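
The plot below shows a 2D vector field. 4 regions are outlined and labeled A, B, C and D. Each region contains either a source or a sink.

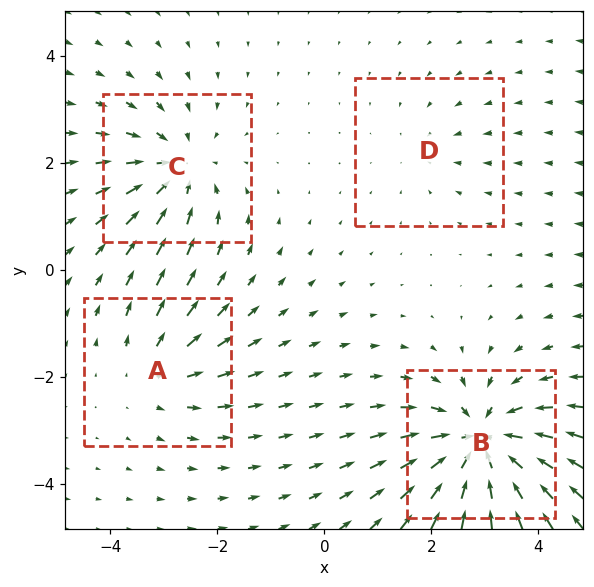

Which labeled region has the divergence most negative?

B

Divergence at each region's feature centre — A: about +3, B: about -7, C: about -5, D: about -2. Region B is most negative.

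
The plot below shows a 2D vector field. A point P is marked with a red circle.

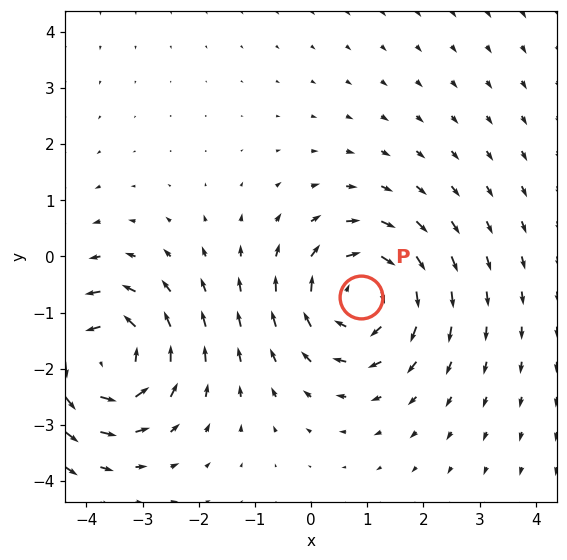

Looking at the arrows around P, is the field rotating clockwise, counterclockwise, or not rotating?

Near P at (0.9, -0.7) the arrows circulate clockwise. The curl (z-component) there is about -5; negative curl means clockwise rotation.

clockwise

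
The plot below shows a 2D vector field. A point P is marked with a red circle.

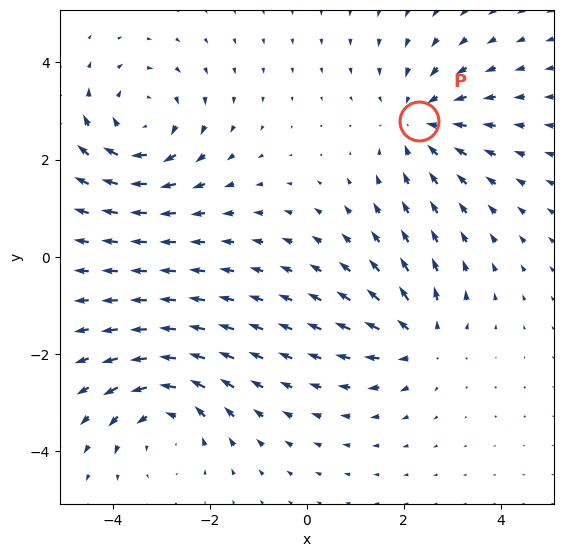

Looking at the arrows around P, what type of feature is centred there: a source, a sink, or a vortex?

At P (2.3, 2.8) the arrows converge inward. Divergence about -3, curl ≈0 — negative divergence with near-zero curl is a sink.

sink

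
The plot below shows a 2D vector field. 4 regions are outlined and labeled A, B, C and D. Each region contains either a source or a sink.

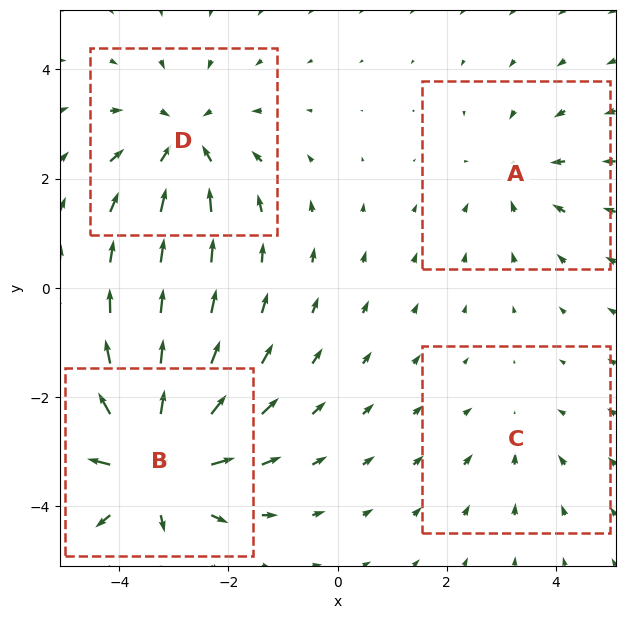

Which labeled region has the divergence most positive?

Divergence at each region's feature centre — A: about -3, B: about +6, C: about -2, D: about -4. Region B is most positive.

B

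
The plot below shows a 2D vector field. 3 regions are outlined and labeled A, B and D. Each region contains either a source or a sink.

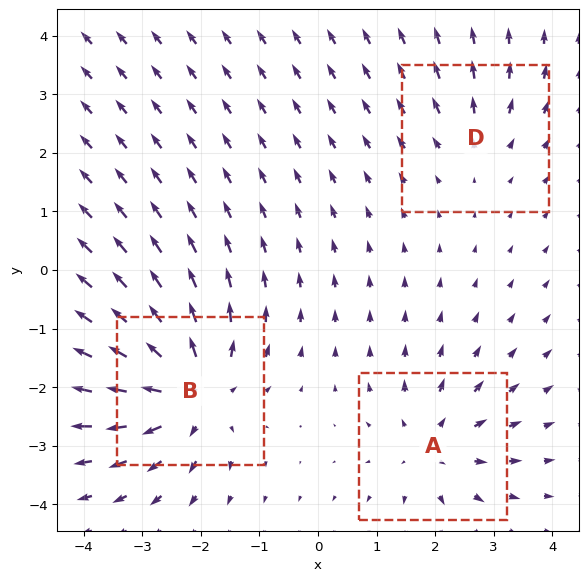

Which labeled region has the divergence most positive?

Divergence at each region's feature centre — A: about +3, B: about +5, D: about +2. Region B is most positive.

B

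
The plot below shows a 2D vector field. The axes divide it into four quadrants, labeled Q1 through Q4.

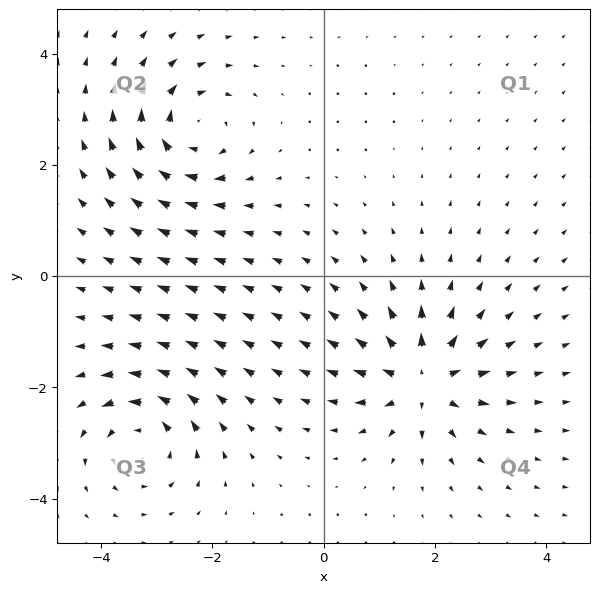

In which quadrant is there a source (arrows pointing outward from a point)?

Q4

The source sits at approximately (1.8, -1.9), which lies in quadrant Q4. The divergence there is about +6, positive as expected for a source.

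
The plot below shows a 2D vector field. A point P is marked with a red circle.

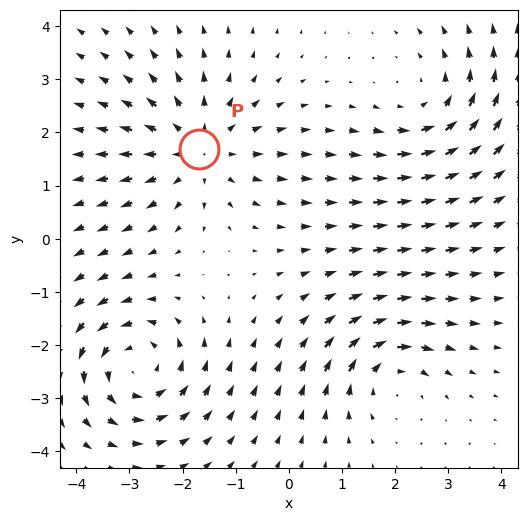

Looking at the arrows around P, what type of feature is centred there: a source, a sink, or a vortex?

At P (-1.7, 1.7) the arrows spread outward. Divergence about +4, curl ≈0 — positive divergence with near-zero curl is a source.

source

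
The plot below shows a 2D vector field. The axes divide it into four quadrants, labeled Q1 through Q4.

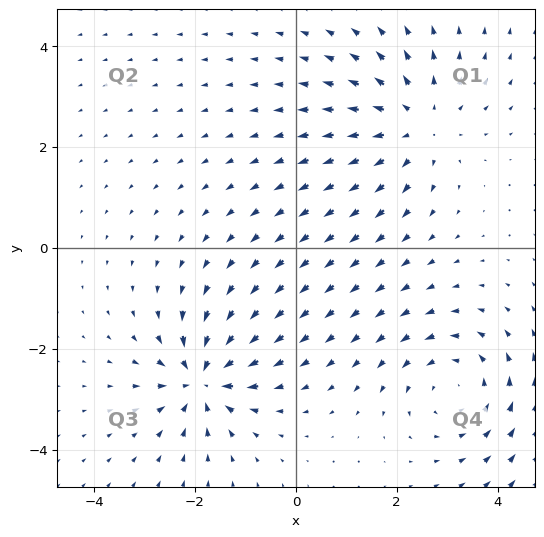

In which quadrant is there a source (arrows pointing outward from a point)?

Q1

The source sits at approximately (2.4, 2.5), which lies in quadrant Q1. The divergence there is about +4, positive as expected for a source.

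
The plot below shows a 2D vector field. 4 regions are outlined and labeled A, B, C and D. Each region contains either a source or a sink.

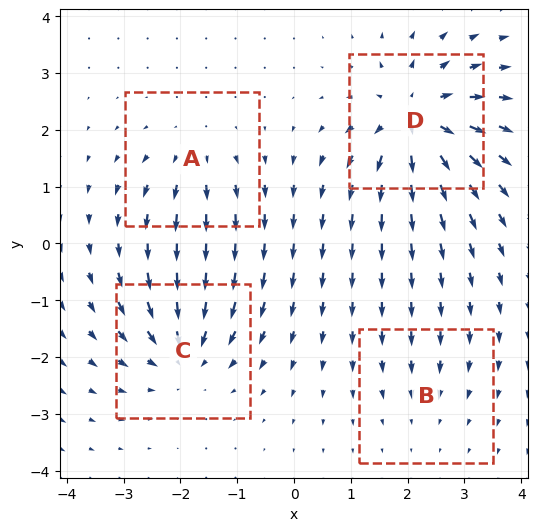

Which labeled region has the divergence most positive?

Divergence at each region's feature centre — A: about +4, B: about -2, C: about -6, D: about +8. Region D is most positive.

D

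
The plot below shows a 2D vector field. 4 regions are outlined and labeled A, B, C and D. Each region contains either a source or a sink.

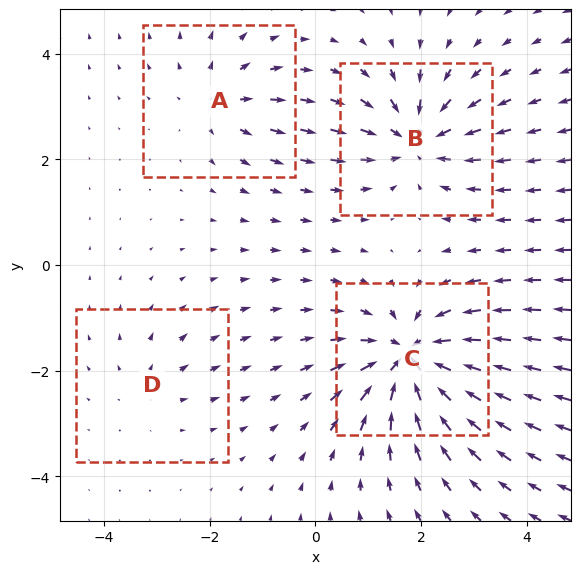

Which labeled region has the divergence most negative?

C

Divergence at each region's feature centre — A: about +3, B: about -5, C: about -7, D: about +2. Region C is most negative.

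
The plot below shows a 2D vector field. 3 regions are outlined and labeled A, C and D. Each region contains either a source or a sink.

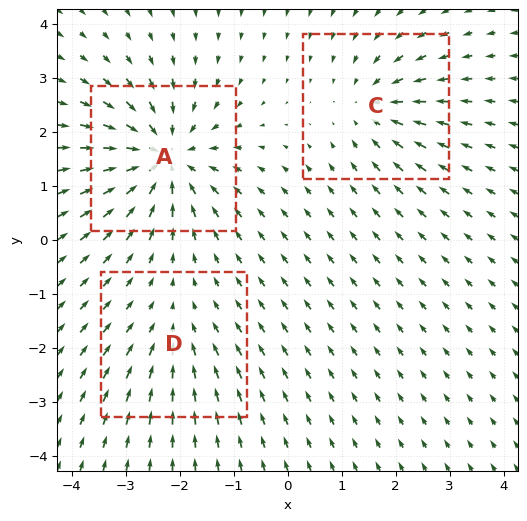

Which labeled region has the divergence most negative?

Divergence at each region's feature centre — A: about -6, C: about -3, D: about -2. Region A is most negative.

A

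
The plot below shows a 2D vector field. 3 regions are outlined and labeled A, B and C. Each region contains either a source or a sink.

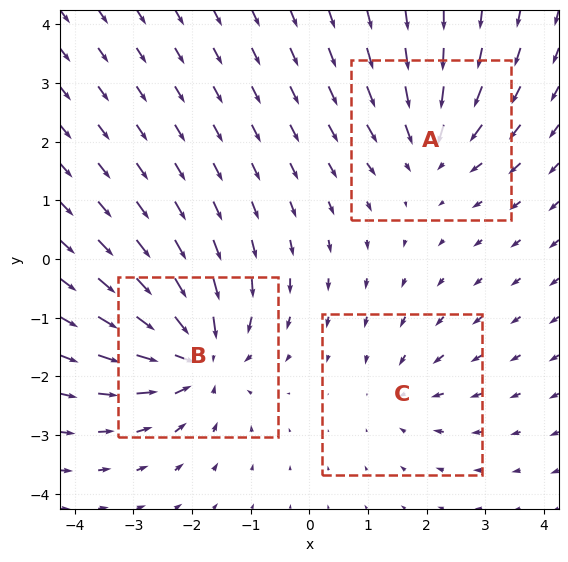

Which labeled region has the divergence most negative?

B

Divergence at each region's feature centre — A: about -4, B: about -5, C: about -2. Region B is most negative.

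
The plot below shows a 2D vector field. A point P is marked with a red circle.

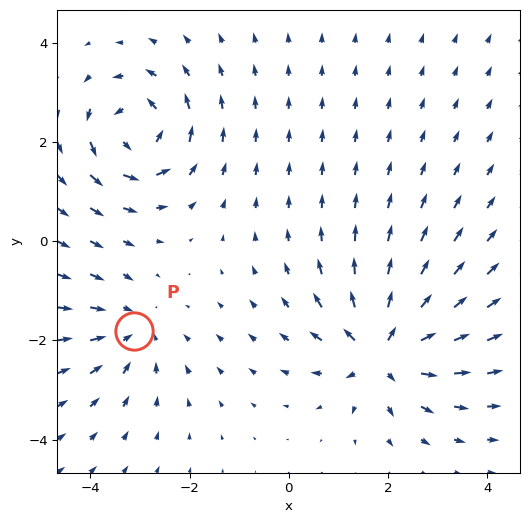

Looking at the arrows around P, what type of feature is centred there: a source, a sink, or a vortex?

sink

At P (-3.1, -1.8) the arrows converge inward. Divergence about -3, curl ≈0 — negative divergence with near-zero curl is a sink.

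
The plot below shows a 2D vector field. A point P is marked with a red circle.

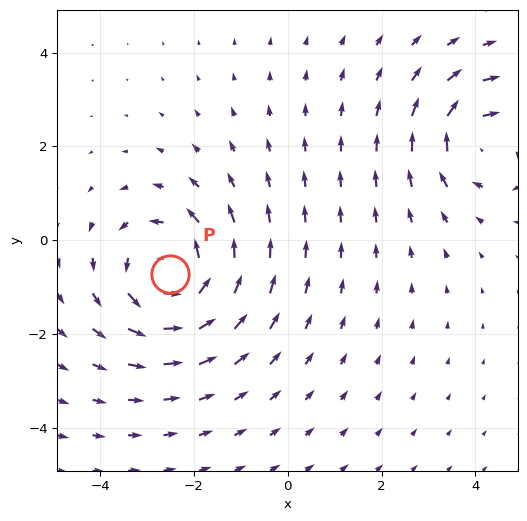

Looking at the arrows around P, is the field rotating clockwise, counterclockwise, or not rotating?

counterclockwise

Near P at (-2.5, -0.7) the arrows circulate counterclockwise. The curl (z-component) there is about +4; positive curl means counterclockwise rotation.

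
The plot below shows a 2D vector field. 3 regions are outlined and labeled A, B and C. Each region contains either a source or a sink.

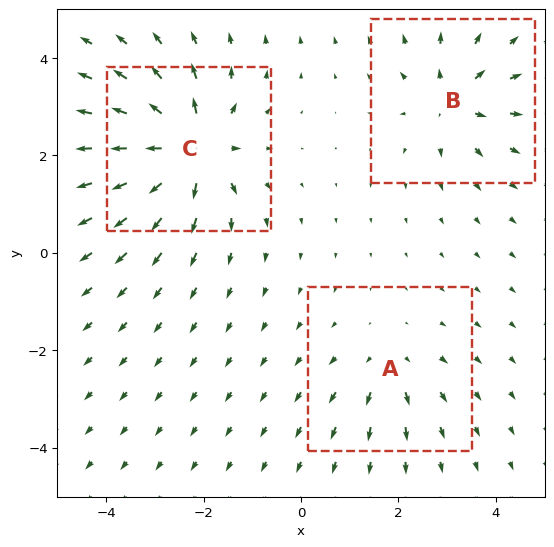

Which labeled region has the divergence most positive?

Divergence at each region's feature centre — A: about +2, B: about +4, C: about +6. Region C is most positive.

C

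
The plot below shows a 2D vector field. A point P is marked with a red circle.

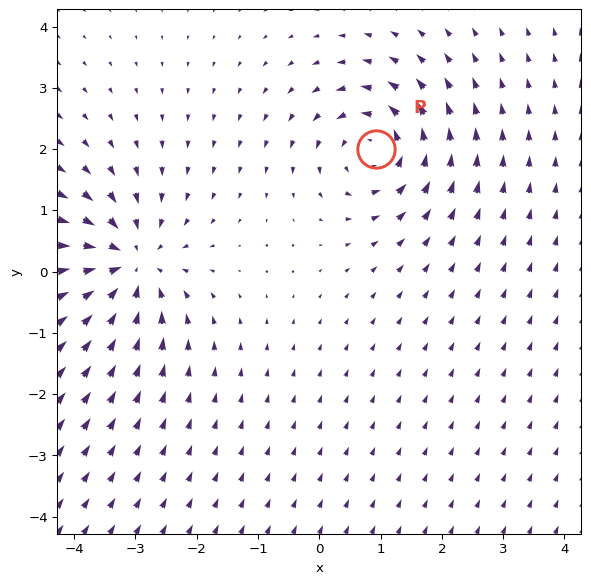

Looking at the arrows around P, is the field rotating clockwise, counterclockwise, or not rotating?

Near P at (0.9, 2.0) the arrows circulate counterclockwise. The curl (z-component) there is about +5; positive curl means counterclockwise rotation.

counterclockwise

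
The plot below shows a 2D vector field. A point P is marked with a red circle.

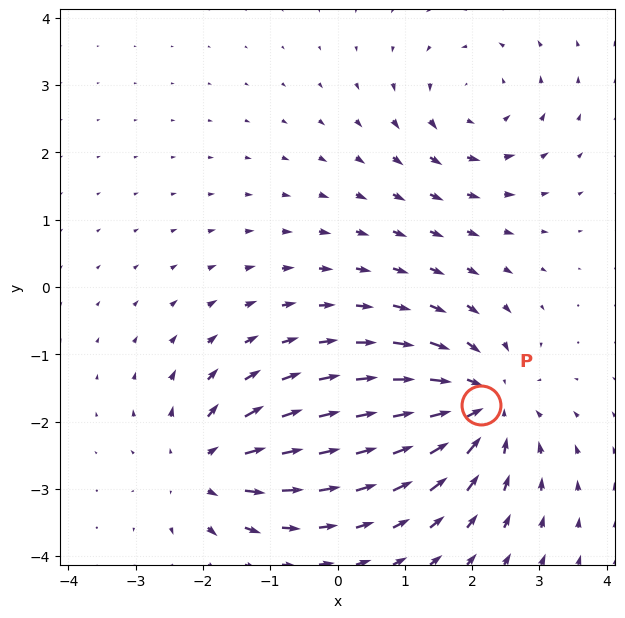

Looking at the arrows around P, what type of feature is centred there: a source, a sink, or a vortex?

sink

At P (2.1, -1.8) the arrows converge inward. Divergence about -5, curl ≈0 — negative divergence with near-zero curl is a sink.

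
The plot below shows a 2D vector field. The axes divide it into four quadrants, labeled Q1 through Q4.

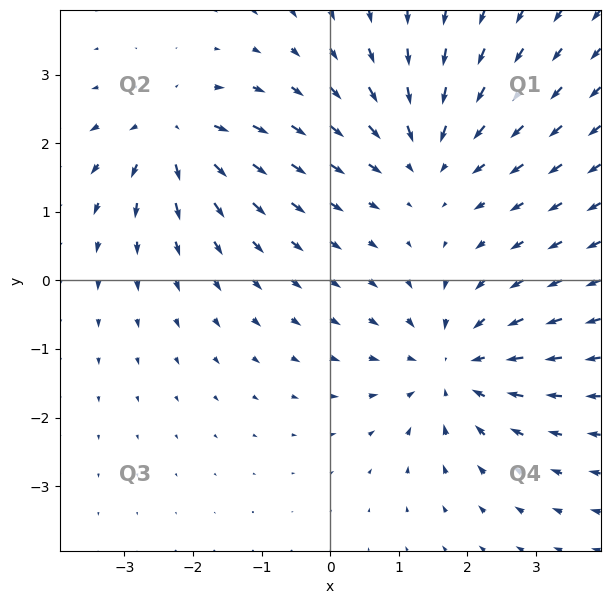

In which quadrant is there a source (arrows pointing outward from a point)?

The source sits at approximately (-2.3, 2.1), which lies in quadrant Q2. The divergence there is about +5, positive as expected for a source.

Q2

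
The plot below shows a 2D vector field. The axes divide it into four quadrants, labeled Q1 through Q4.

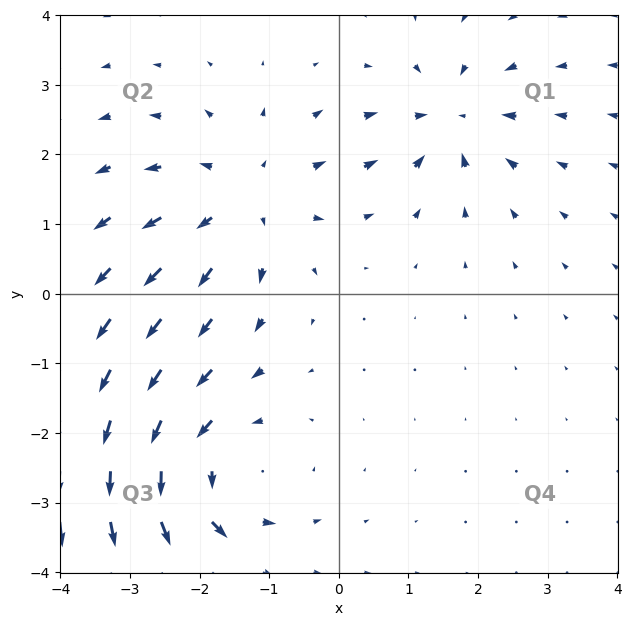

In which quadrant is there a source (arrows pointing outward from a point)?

The source sits at approximately (-1.4, 1.4), which lies in quadrant Q2. The divergence there is about +4, positive as expected for a source.

Q2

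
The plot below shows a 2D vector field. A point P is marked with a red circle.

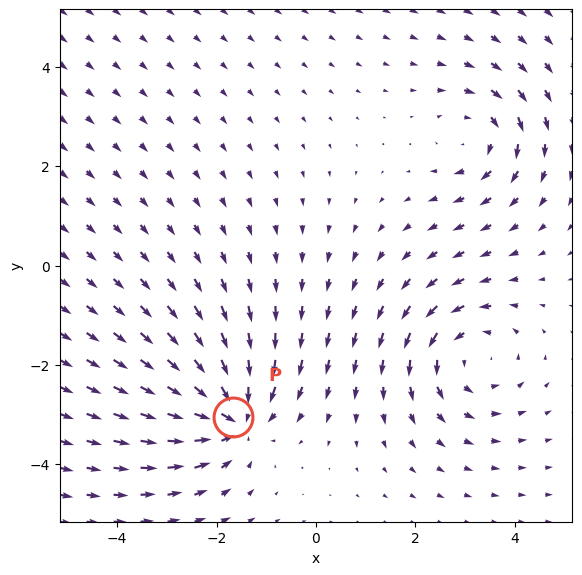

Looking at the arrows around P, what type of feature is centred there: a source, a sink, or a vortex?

sink

At P (-1.7, -3.0) the arrows converge inward. Divergence about -5, curl ≈0 — negative divergence with near-zero curl is a sink.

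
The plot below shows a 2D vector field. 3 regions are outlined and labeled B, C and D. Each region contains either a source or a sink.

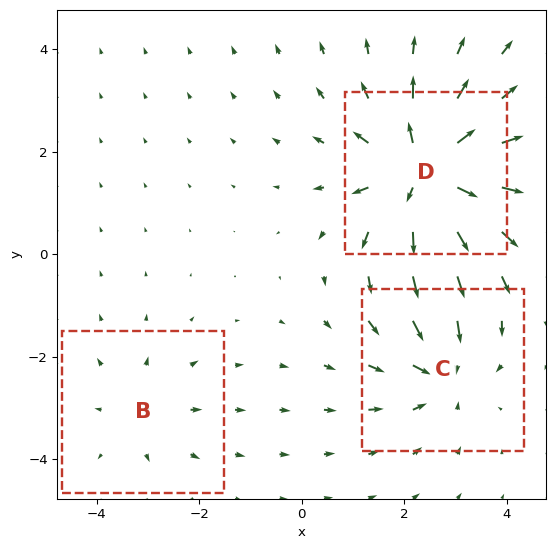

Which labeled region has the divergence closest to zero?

Divergence at each region's feature centre — B: about +2, C: about -3, D: about +6. Region B is closest to zero.

B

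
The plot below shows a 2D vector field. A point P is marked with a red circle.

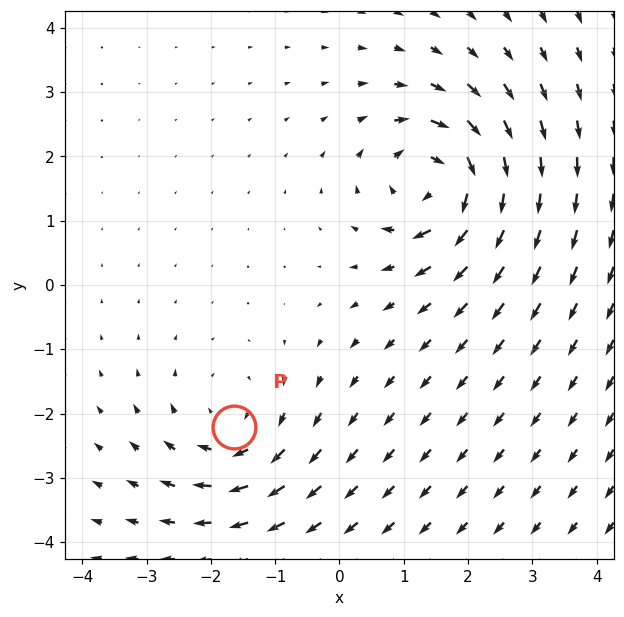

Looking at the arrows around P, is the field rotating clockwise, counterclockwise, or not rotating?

Near P at (-1.6, -2.2) the arrows circulate clockwise. The curl (z-component) there is about -3; negative curl means clockwise rotation.

clockwise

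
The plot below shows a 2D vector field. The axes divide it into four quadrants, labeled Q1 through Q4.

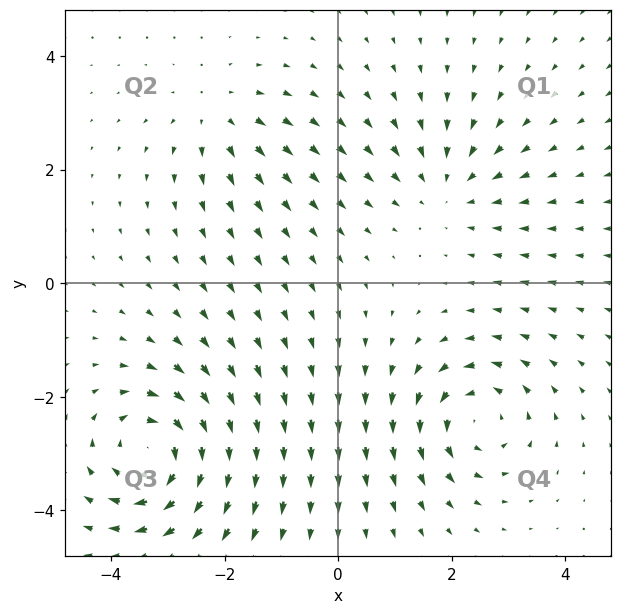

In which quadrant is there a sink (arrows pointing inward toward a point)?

The sink sits at approximately (1.9, 1.7), which lies in quadrant Q1. The divergence there is about -3, negative as expected for a sink.

Q1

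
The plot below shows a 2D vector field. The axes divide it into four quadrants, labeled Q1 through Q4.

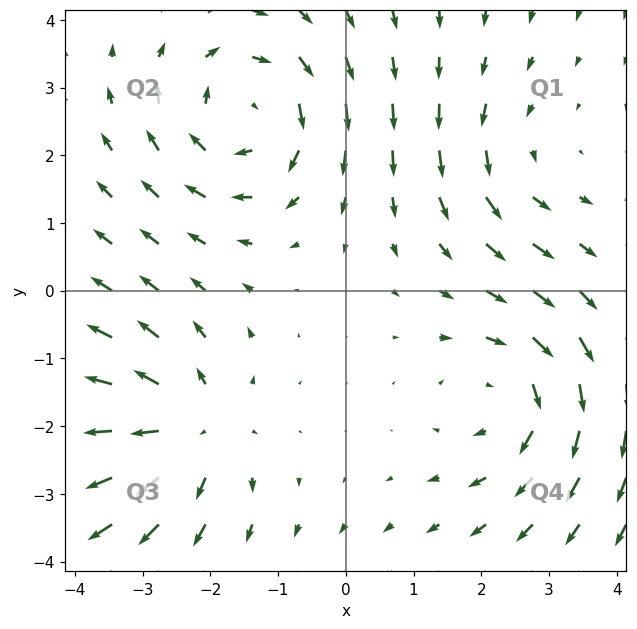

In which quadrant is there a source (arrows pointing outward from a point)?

Q3

The source sits at approximately (-2.3, -2.0), which lies in quadrant Q3. The divergence there is about +5, positive as expected for a source.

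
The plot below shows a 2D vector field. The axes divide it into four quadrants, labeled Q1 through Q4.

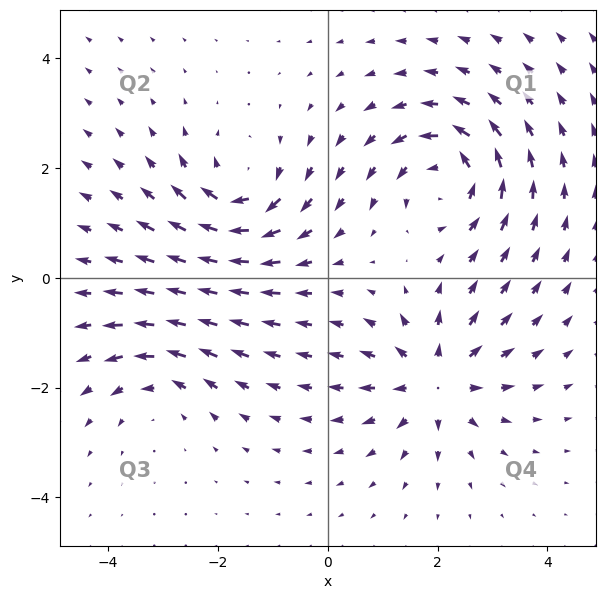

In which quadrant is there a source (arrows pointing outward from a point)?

The source sits at approximately (2.0, -1.9), which lies in quadrant Q4. The divergence there is about +6, positive as expected for a source.

Q4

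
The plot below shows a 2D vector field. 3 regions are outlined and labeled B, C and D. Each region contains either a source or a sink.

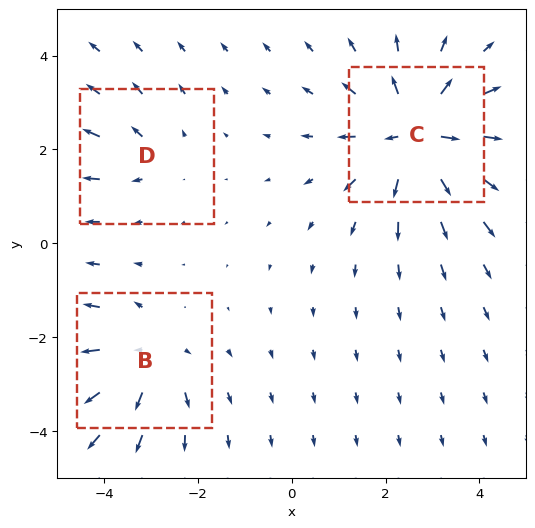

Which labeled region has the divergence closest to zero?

Divergence at each region's feature centre — B: about +4, C: about +6, D: about +2. Region D is closest to zero.

D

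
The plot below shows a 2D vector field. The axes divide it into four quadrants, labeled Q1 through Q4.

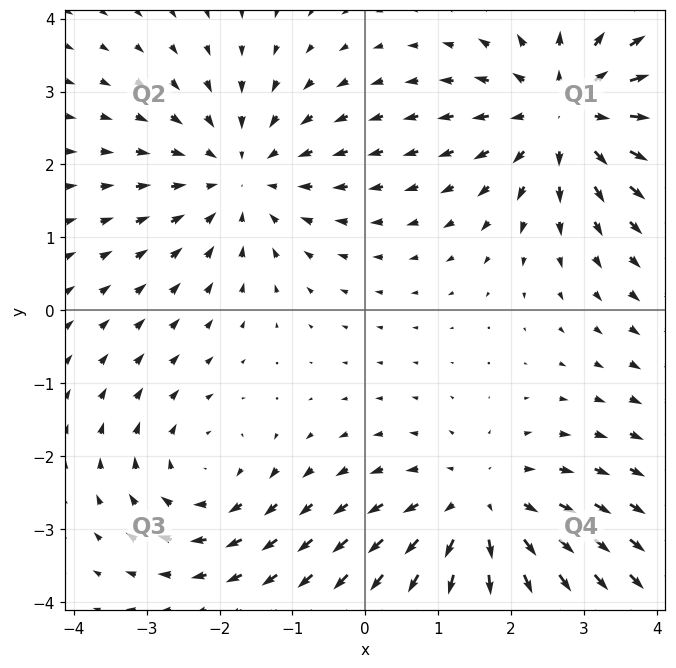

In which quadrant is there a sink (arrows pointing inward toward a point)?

Q2

The sink sits at approximately (-1.7, 1.8), which lies in quadrant Q2. The divergence there is about -4, negative as expected for a sink.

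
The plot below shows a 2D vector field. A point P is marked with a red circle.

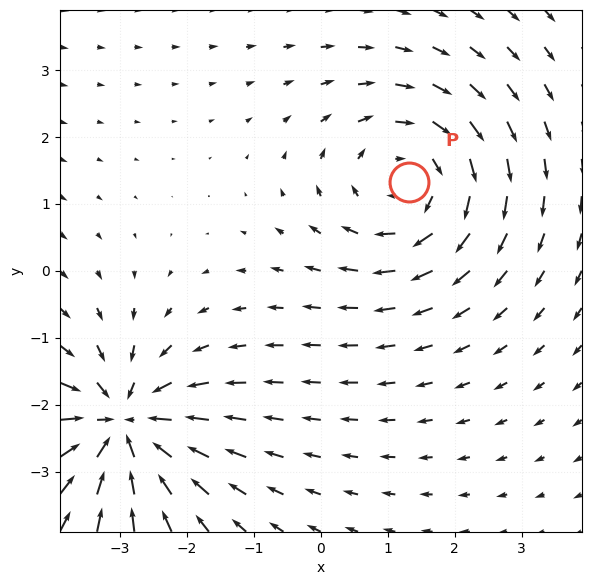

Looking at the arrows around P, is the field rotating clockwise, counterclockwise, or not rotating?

clockwise

Near P at (1.3, 1.3) the arrows circulate clockwise. The curl (z-component) there is about -3; negative curl means clockwise rotation.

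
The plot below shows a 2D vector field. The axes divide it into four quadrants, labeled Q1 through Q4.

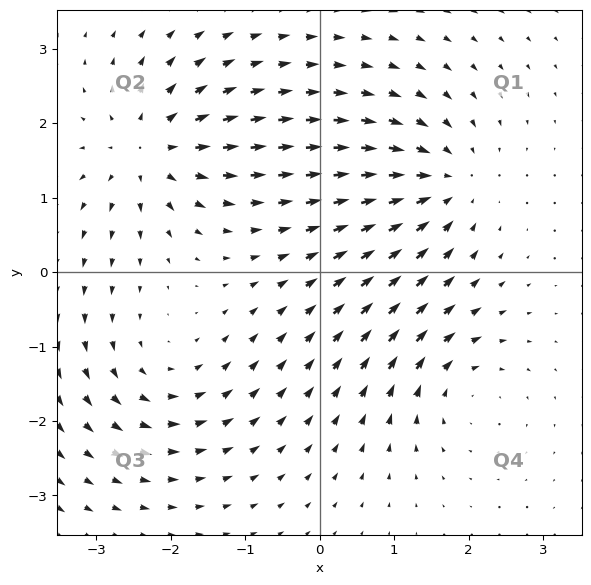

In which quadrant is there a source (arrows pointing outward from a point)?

The source sits at approximately (-2.3, 1.6), which lies in quadrant Q2. The divergence there is about +6, positive as expected for a source.

Q2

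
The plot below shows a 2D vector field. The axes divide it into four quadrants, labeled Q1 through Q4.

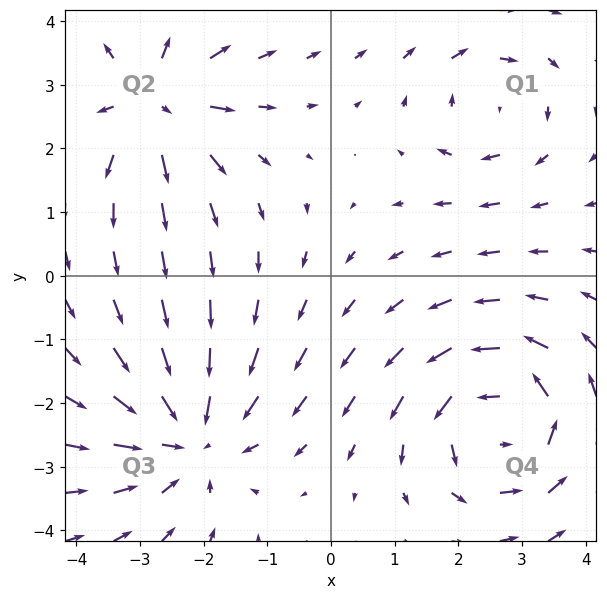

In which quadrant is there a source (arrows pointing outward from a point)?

The source sits at approximately (-2.8, 2.7), which lies in quadrant Q2. The divergence there is about +4, positive as expected for a source.

Q2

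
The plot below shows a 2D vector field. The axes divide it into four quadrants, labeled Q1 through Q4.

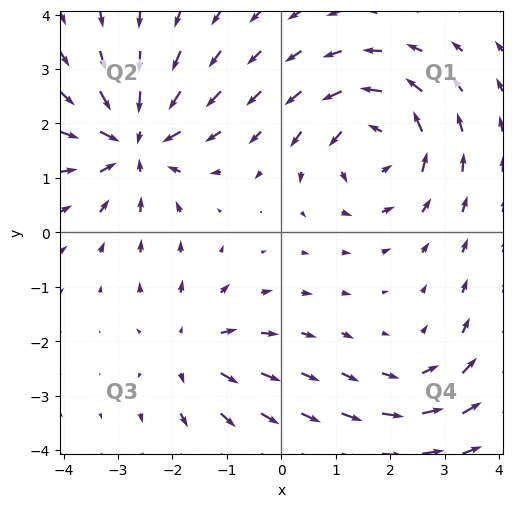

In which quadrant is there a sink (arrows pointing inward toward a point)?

Q2

The sink sits at approximately (-2.7, 1.7), which lies in quadrant Q2. The divergence there is about -6, negative as expected for a sink.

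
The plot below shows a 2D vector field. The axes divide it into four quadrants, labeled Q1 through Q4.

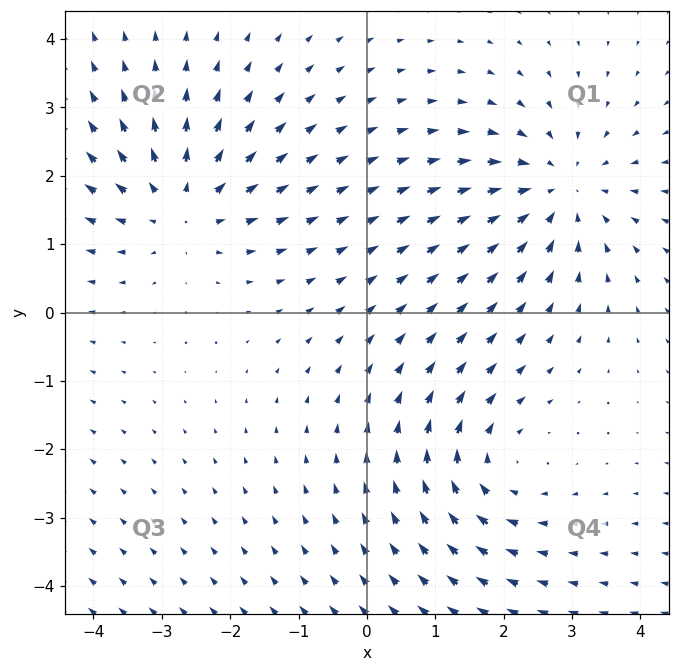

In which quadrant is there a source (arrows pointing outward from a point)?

Q2

The source sits at approximately (-2.7, 1.6), which lies in quadrant Q2. The divergence there is about +4, positive as expected for a source.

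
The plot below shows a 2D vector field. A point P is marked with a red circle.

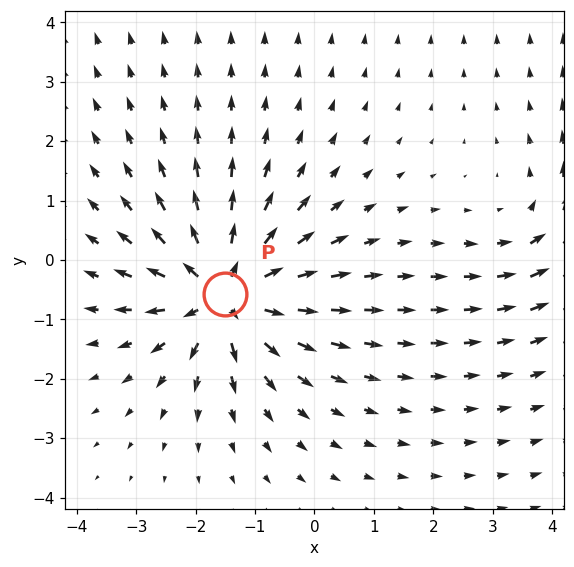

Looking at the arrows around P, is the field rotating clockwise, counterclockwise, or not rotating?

Near P at (-1.5, -0.6) the arrows show no circulation. The curl there is ≈0.

not rotating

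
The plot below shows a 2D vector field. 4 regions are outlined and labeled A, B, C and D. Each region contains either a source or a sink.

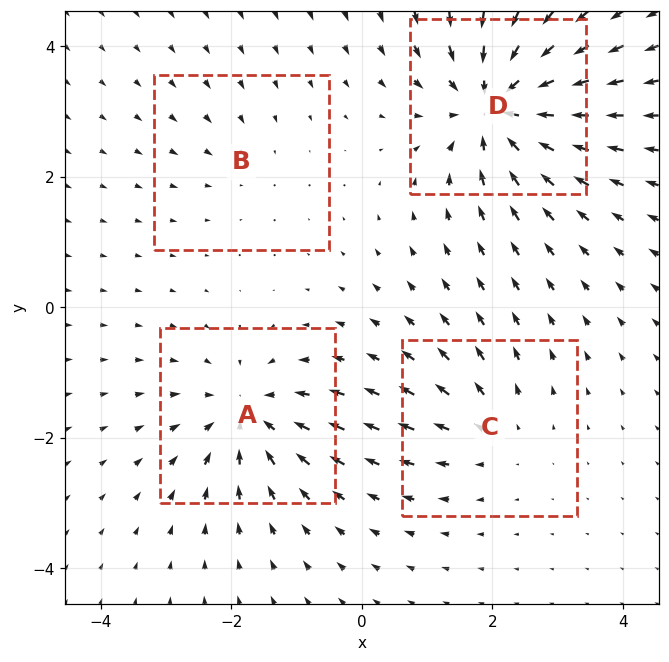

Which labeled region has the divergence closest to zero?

B

Divergence at each region's feature centre — A: about -6, B: about -2, C: about +4, D: about -8. Region B is closest to zero.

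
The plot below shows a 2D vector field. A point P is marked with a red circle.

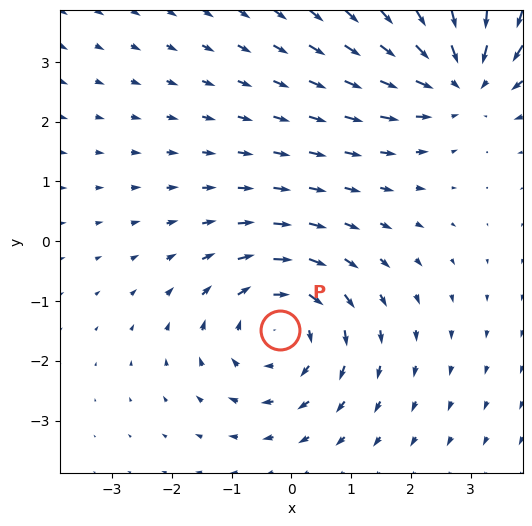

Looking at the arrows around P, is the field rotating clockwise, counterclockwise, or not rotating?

Near P at (-0.2, -1.5) the arrows circulate clockwise. The curl (z-component) there is about -3; negative curl means clockwise rotation.

clockwise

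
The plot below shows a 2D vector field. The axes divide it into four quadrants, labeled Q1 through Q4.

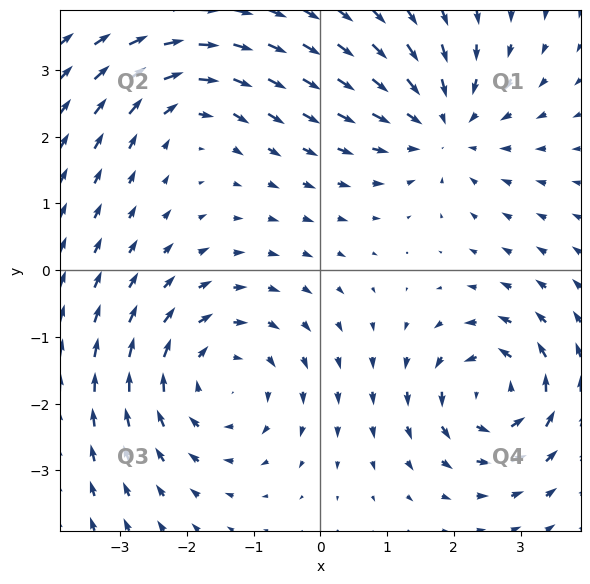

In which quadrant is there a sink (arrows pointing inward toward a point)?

Q1

The sink sits at approximately (1.8, 2.2), which lies in quadrant Q1. The divergence there is about -4, negative as expected for a sink.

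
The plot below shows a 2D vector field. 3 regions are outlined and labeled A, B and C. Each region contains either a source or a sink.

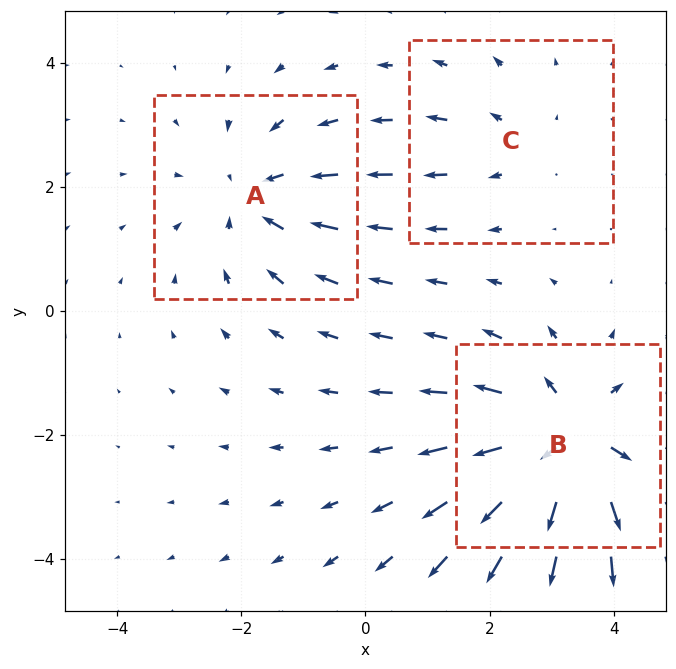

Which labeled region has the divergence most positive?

Divergence at each region's feature centre — A: about -3, B: about +4, C: about +2. Region B is most positive.

B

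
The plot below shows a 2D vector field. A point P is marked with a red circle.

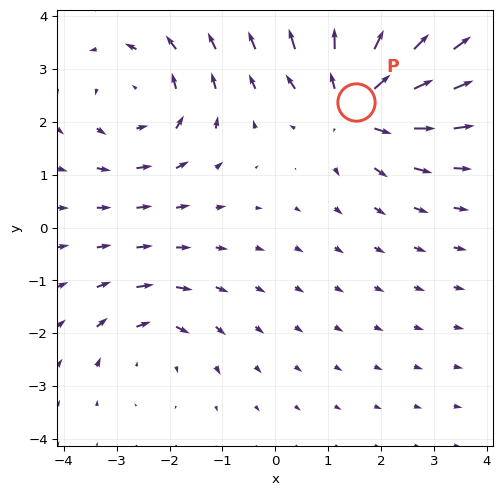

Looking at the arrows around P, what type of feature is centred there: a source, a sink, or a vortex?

source

At P (1.5, 2.4) the arrows spread outward. Divergence about +5, curl ≈0 — positive divergence with near-zero curl is a source.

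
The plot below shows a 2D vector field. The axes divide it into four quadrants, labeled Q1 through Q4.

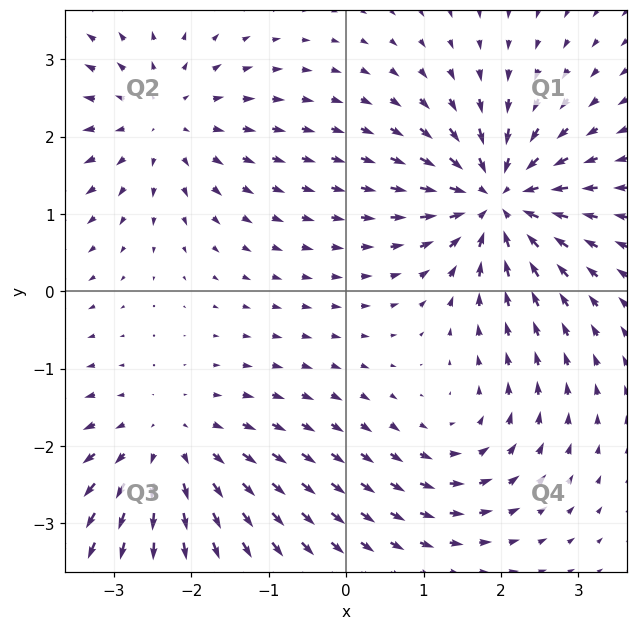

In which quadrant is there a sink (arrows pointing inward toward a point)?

The sink sits at approximately (2.0, 1.2), which lies in quadrant Q1. The divergence there is about -7, negative as expected for a sink.

Q1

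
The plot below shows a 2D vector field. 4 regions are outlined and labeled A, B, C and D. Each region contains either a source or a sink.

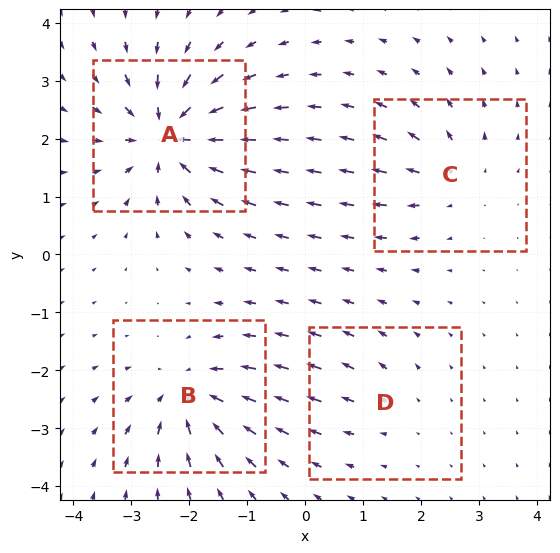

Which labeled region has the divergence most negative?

A

Divergence at each region's feature centre — A: about -8, B: about -6, C: about +4, D: about +2. Region A is most negative.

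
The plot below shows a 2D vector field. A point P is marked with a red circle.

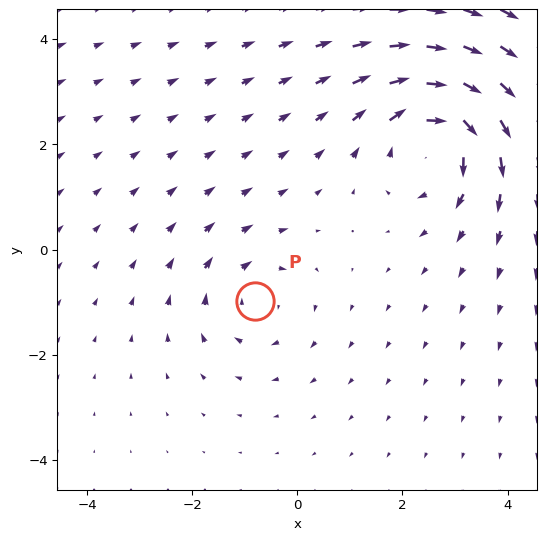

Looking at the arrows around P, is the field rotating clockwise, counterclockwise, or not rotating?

Near P at (-0.8, -1.0) the arrows circulate clockwise. The curl (z-component) there is about -3; negative curl means clockwise rotation.

clockwise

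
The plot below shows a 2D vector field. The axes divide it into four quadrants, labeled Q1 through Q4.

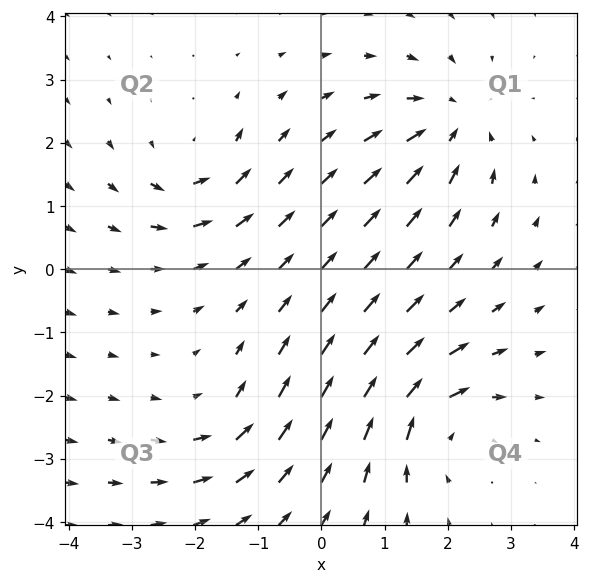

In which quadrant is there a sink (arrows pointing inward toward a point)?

The sink sits at approximately (2.0, 2.3), which lies in quadrant Q1. The divergence there is about -4, negative as expected for a sink.

Q1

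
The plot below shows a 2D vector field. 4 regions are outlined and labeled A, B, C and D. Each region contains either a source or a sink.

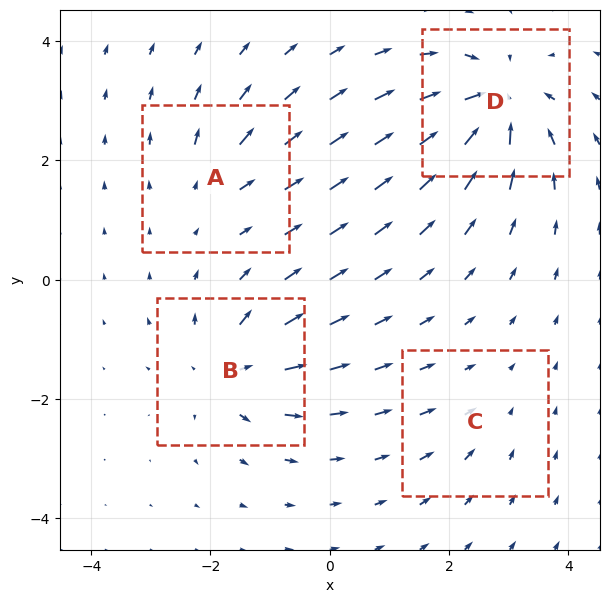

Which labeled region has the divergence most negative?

D

Divergence at each region's feature centre — A: about +4, B: about +6, C: about -2, D: about -8. Region D is most negative.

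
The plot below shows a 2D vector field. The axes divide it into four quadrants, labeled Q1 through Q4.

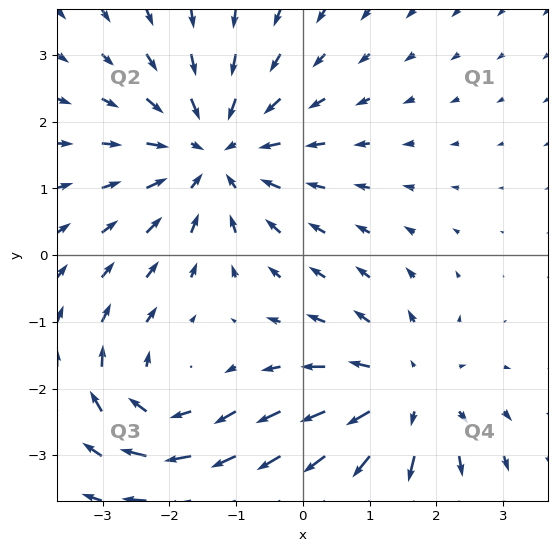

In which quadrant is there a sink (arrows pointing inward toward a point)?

The sink sits at approximately (-1.3, 1.5), which lies in quadrant Q2. The divergence there is about -3, negative as expected for a sink.

Q2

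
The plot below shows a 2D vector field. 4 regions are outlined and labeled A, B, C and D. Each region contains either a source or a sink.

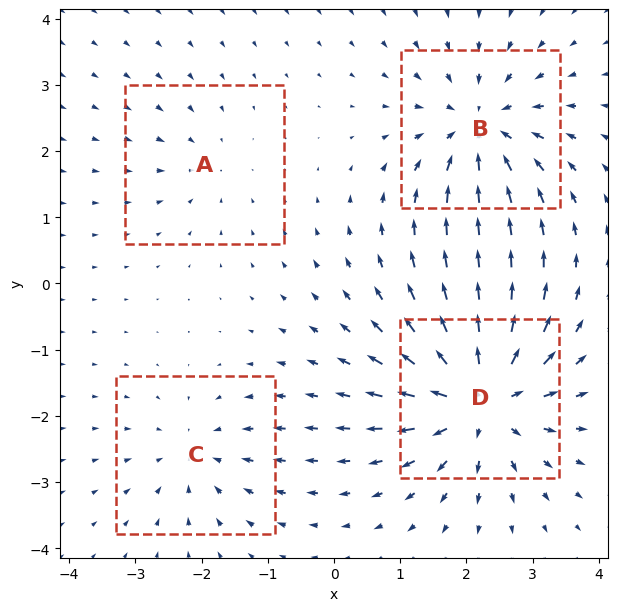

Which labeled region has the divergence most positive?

Divergence at each region's feature centre — A: about -2, B: about -6, C: about -4, D: about +8. Region D is most positive.

D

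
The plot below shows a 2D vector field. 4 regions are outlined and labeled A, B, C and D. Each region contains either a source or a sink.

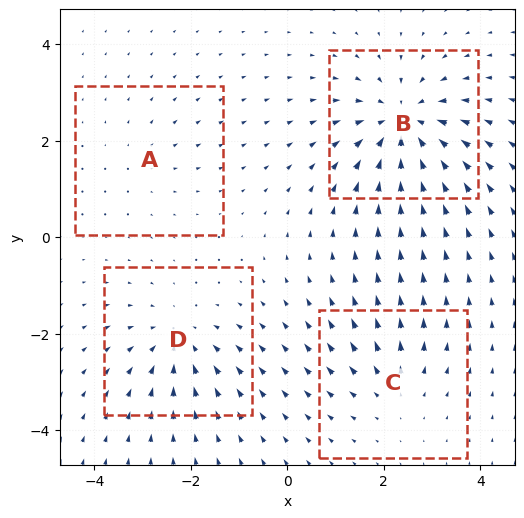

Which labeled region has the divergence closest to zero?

A

Divergence at each region's feature centre — A: about +2, B: about -7, C: about +3, D: about -5. Region A is closest to zero.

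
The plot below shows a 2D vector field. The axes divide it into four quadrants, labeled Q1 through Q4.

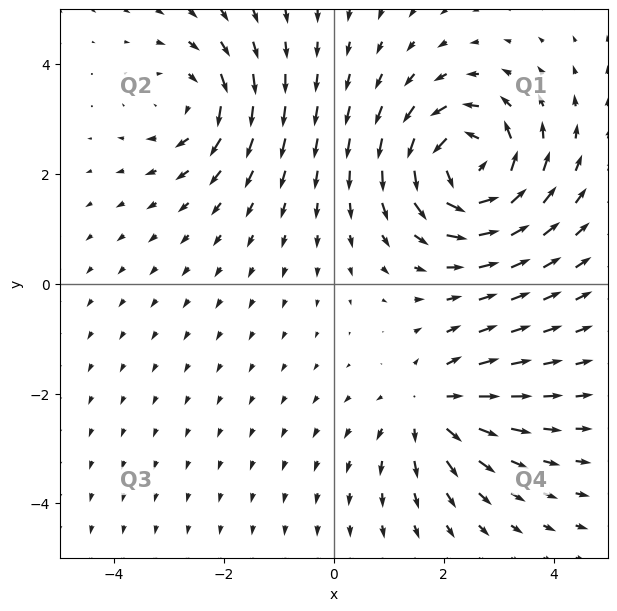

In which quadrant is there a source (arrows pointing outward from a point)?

The source sits at approximately (1.7, -2.2), which lies in quadrant Q4. The divergence there is about +3, positive as expected for a source.

Q4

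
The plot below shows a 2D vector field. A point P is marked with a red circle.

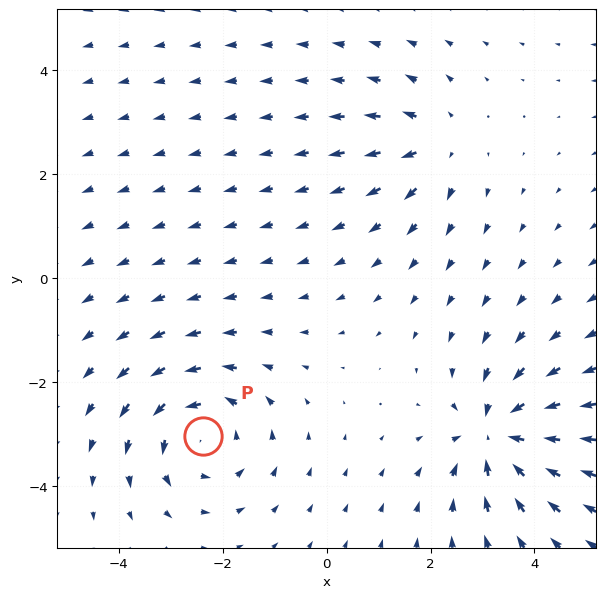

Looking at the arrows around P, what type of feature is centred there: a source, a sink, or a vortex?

At P (-2.4, -3.0) the arrows circulate counterclockwise. Divergence ≈0, curl about +5 — near-zero divergence with nonzero curl is a vortex.

vortex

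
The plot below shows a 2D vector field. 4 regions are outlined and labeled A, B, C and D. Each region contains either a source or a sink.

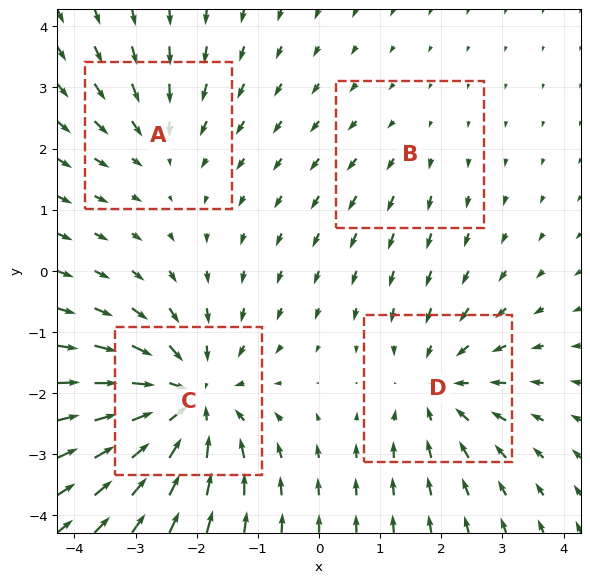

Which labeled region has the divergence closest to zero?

B

Divergence at each region's feature centre — A: about -3, B: about +1, C: about -6, D: about -4. Region B is closest to zero.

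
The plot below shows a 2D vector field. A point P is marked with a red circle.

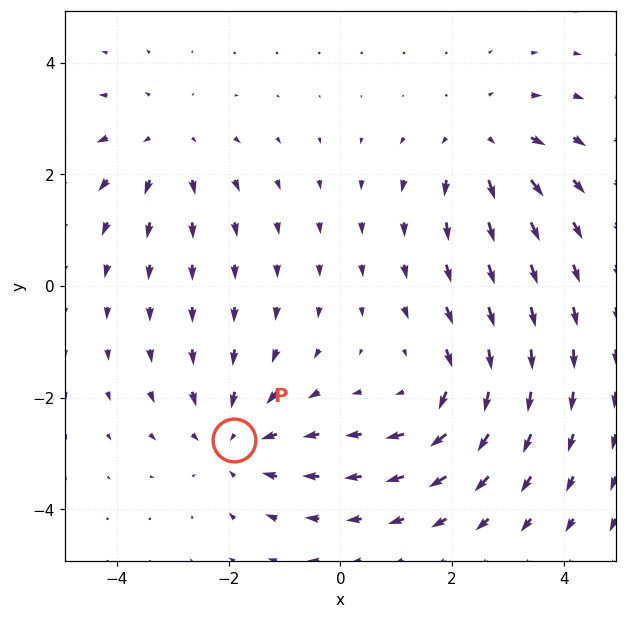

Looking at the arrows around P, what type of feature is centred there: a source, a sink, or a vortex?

At P (-1.9, -2.8) the arrows converge inward. Divergence about -4, curl ≈0 — negative divergence with near-zero curl is a sink.

sink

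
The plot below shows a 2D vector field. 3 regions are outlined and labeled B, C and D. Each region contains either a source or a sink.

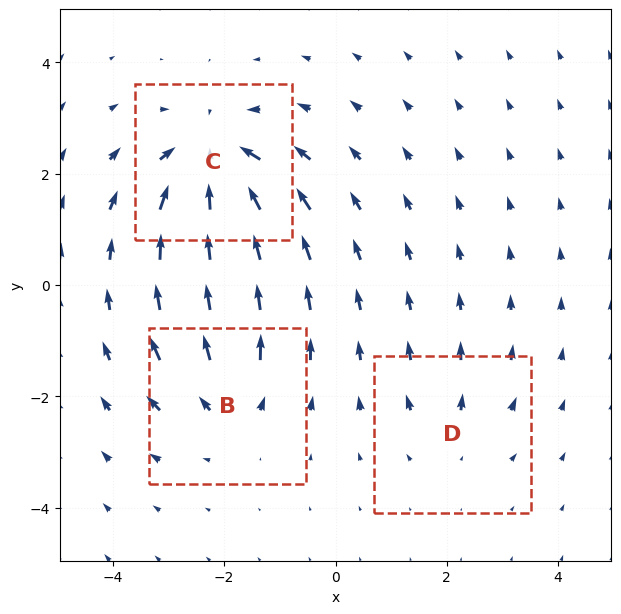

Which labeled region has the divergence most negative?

C

Divergence at each region's feature centre — B: about +3, C: about -6, D: about +2. Region C is most negative.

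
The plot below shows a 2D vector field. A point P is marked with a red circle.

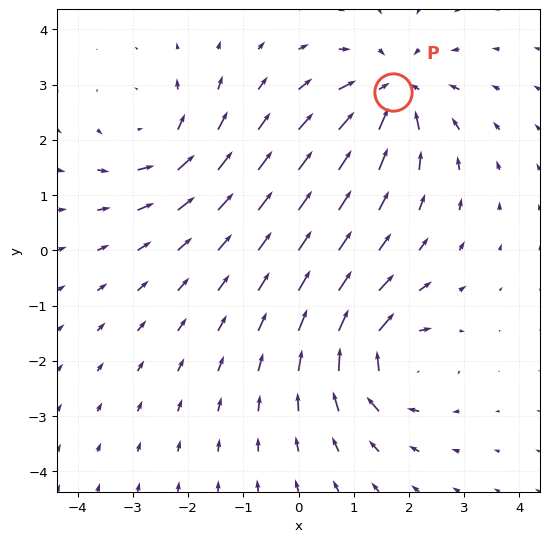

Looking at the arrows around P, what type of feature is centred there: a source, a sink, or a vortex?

sink

At P (1.7, 2.9) the arrows converge inward. Divergence about -5, curl ≈0 — negative divergence with near-zero curl is a sink.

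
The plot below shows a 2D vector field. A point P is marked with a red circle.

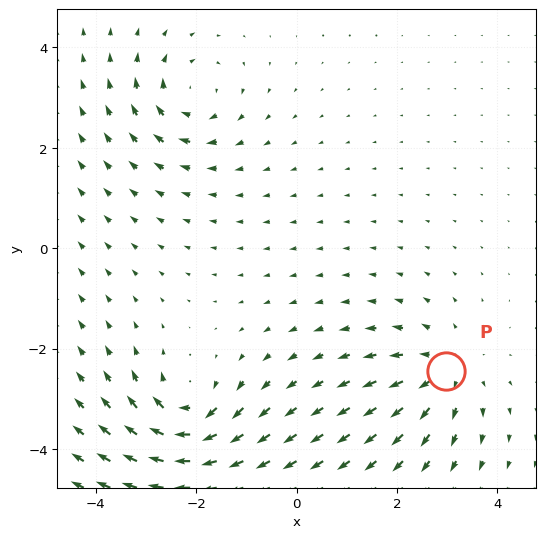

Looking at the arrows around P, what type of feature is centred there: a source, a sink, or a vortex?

At P (3.0, -2.4) the arrows spread outward. Divergence about +4, curl ≈0 — positive divergence with near-zero curl is a source.

source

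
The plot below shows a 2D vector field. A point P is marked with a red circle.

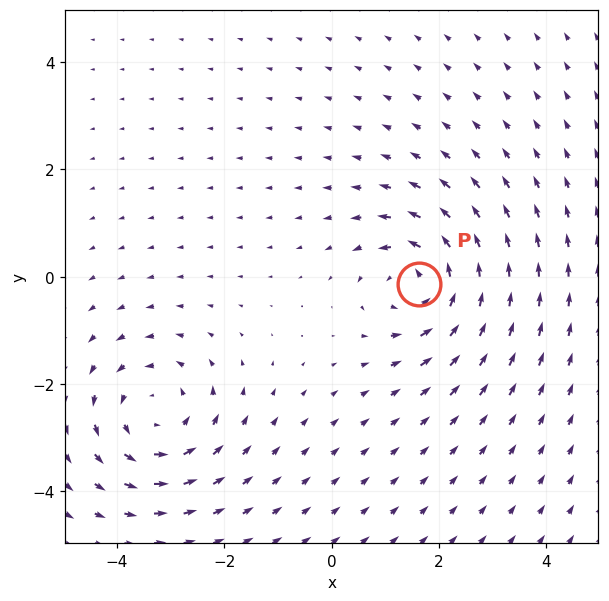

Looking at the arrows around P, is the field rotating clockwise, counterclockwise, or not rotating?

counterclockwise

Near P at (1.6, -0.1) the arrows circulate counterclockwise. The curl (z-component) there is about +5; positive curl means counterclockwise rotation.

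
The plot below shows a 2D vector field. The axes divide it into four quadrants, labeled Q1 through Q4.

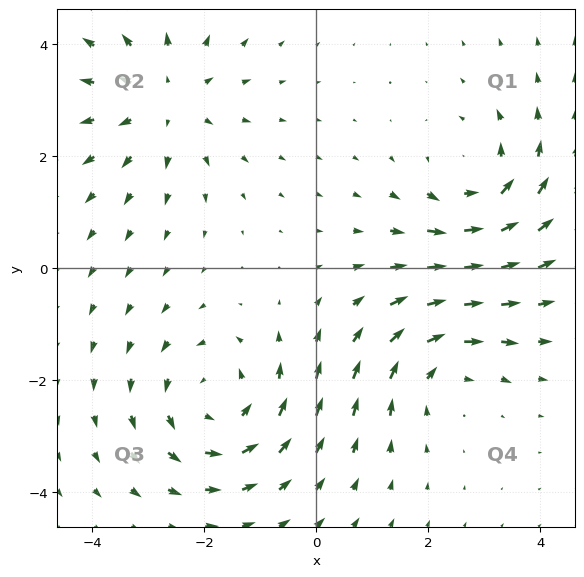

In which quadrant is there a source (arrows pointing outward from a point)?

Q2

The source sits at approximately (-2.7, 3.0), which lies in quadrant Q2. The divergence there is about +3, positive as expected for a source.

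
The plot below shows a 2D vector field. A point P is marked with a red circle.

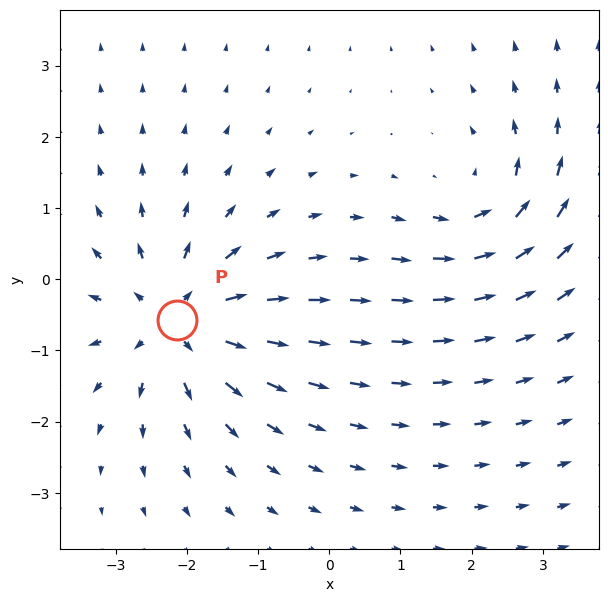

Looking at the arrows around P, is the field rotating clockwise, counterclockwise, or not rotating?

not rotating

Near P at (-2.1, -0.6) the arrows show no circulation. The curl there is ≈0.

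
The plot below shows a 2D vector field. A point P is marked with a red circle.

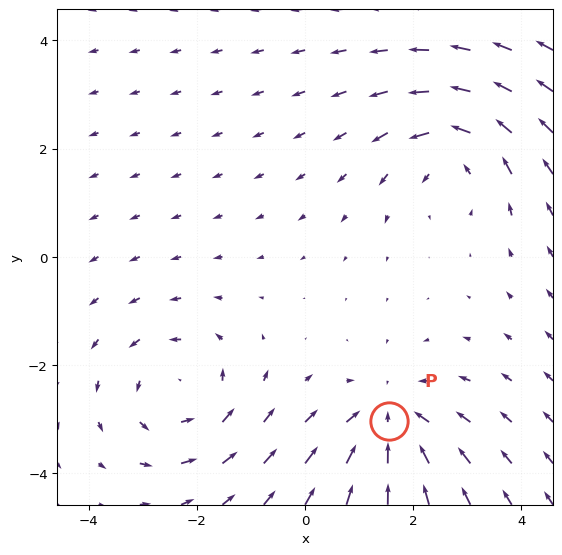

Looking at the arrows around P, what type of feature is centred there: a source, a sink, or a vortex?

sink

At P (1.6, -3.0) the arrows converge inward. Divergence about -4, curl ≈0 — negative divergence with near-zero curl is a sink.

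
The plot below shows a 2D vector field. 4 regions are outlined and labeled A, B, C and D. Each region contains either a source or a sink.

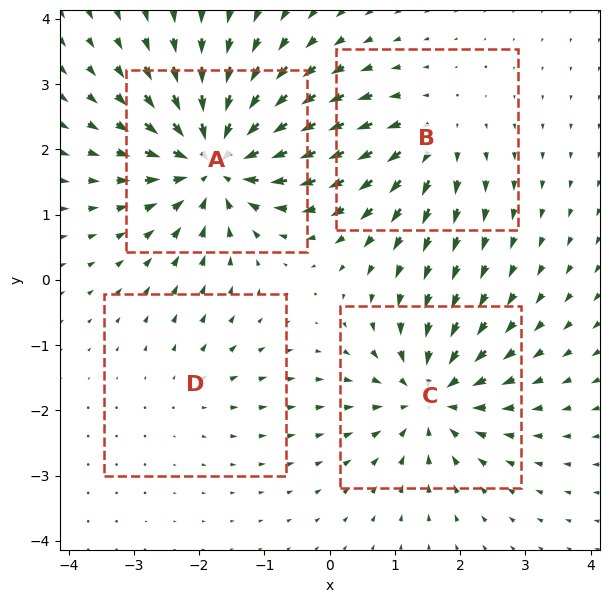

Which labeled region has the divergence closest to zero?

Divergence at each region's feature centre — A: about -7, B: about +4, C: about -5, D: about +2. Region D is closest to zero.

D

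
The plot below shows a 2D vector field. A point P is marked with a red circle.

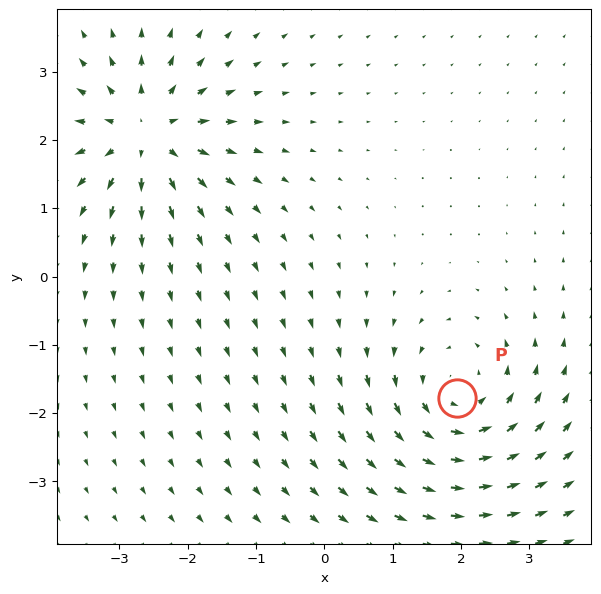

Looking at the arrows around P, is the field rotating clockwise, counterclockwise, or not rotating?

Near P at (1.9, -1.8) the arrows circulate counterclockwise. The curl (z-component) there is about +4; positive curl means counterclockwise rotation.

counterclockwise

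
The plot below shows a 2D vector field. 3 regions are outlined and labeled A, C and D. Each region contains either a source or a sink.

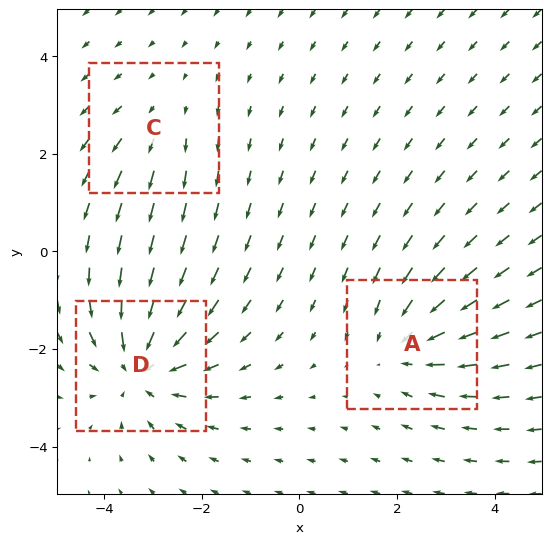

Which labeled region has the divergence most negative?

D

Divergence at each region's feature centre — A: about -3, C: about +2, D: about -4. Region D is most negative.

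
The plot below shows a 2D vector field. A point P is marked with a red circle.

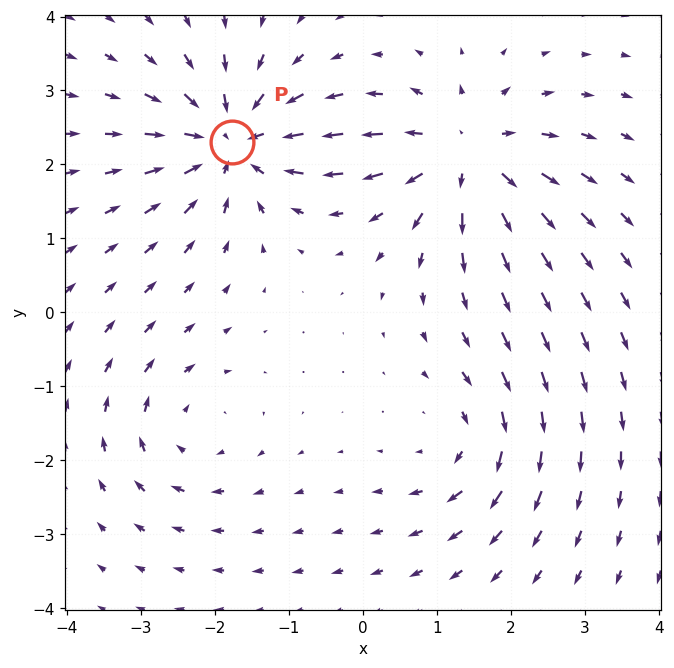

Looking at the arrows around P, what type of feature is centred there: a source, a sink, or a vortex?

sink

At P (-1.8, 2.3) the arrows converge inward. Divergence about -6, curl ≈0 — negative divergence with near-zero curl is a sink.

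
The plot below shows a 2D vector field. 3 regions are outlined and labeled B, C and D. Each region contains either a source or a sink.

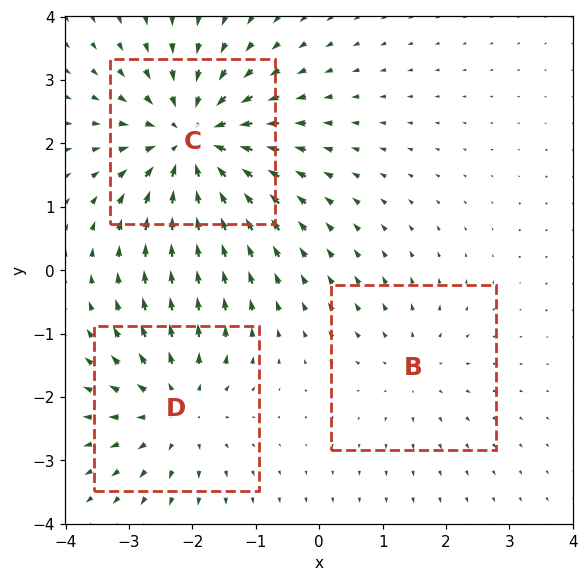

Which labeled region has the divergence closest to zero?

B

Divergence at each region's feature centre — B: about +2, C: about -5, D: about +3. Region B is closest to zero.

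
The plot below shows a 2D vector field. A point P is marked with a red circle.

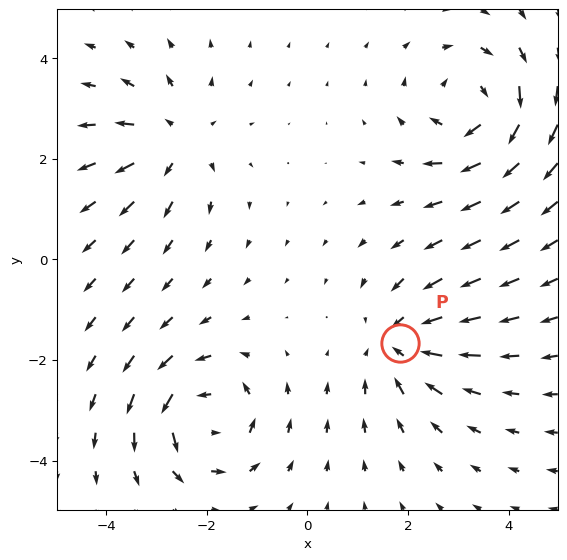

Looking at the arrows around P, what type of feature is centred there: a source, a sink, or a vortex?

sink

At P (1.8, -1.7) the arrows converge inward. Divergence about -4, curl ≈0 — negative divergence with near-zero curl is a sink.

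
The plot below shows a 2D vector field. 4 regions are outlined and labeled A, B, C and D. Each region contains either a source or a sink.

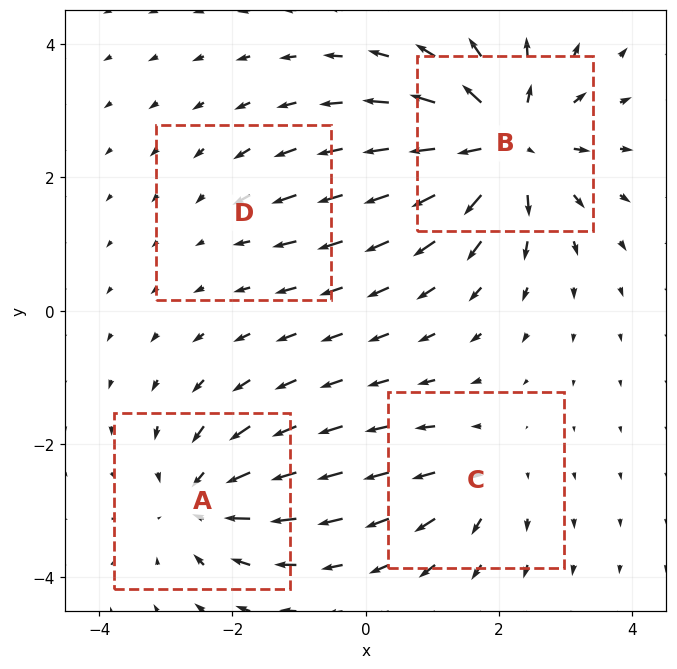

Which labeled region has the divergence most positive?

B

Divergence at each region's feature centre — A: about -5, B: about +8, C: about +4, D: about -2. Region B is most positive.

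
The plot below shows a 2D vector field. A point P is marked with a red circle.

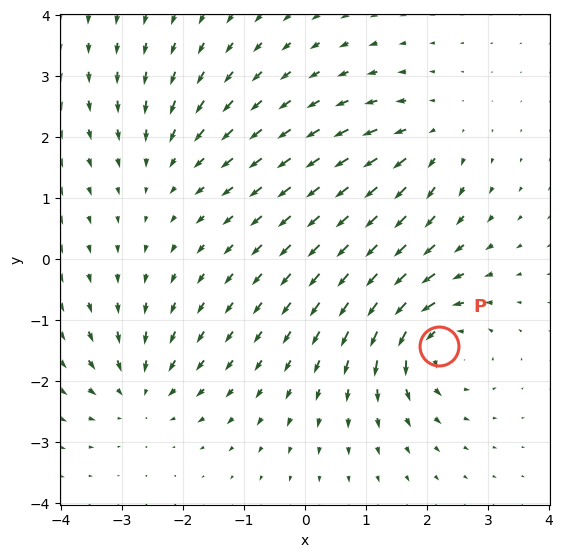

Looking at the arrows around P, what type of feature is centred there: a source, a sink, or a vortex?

vortex

At P (2.2, -1.4) the arrows circulate counterclockwise. Divergence ≈0, curl about +6 — near-zero divergence with nonzero curl is a vortex.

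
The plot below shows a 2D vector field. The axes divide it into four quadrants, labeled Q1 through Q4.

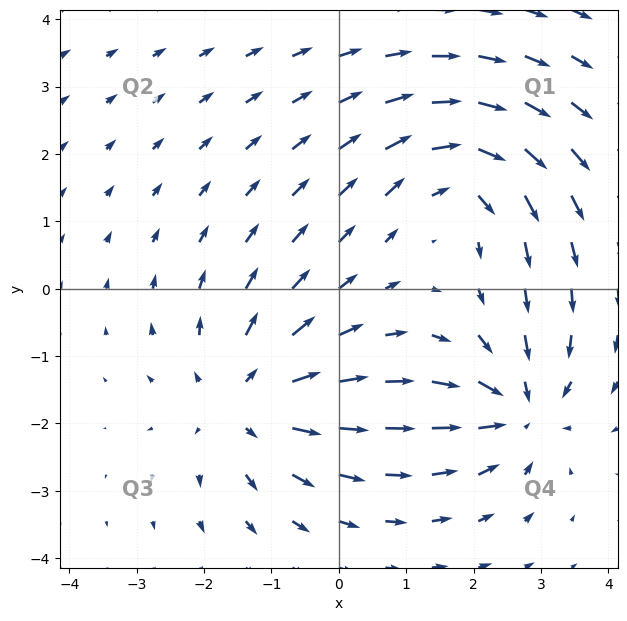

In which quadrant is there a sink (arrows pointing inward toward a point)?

Q4

The sink sits at approximately (2.7, -1.8), which lies in quadrant Q4. The divergence there is about -5, negative as expected for a sink.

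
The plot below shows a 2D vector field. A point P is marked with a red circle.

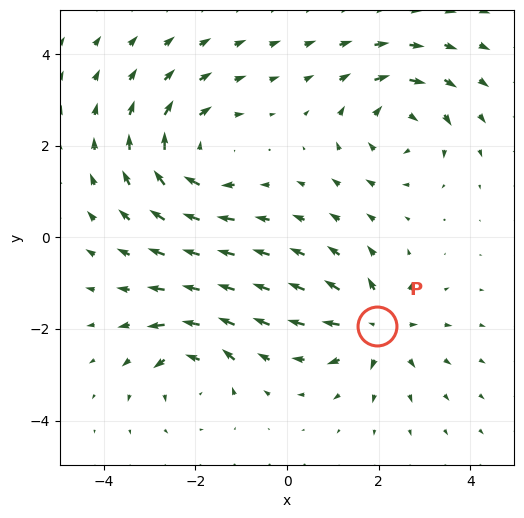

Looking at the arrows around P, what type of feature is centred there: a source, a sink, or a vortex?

At P (2.0, -1.9) the arrows spread outward. Divergence about +5, curl ≈0 — positive divergence with near-zero curl is a source.

source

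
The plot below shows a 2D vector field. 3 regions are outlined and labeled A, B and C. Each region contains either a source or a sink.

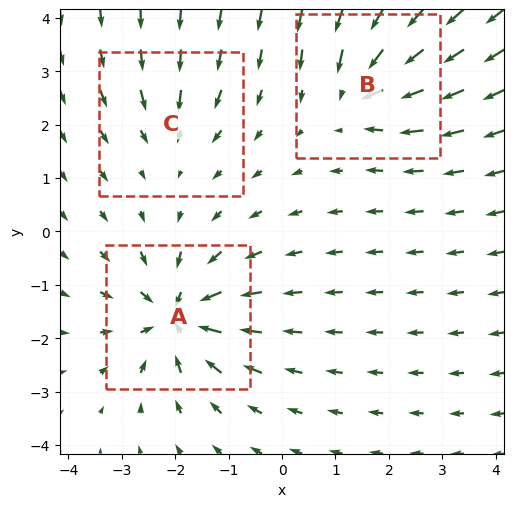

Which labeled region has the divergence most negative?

Divergence at each region's feature centre — A: about -5, B: about -4, C: about -2. Region A is most negative.

A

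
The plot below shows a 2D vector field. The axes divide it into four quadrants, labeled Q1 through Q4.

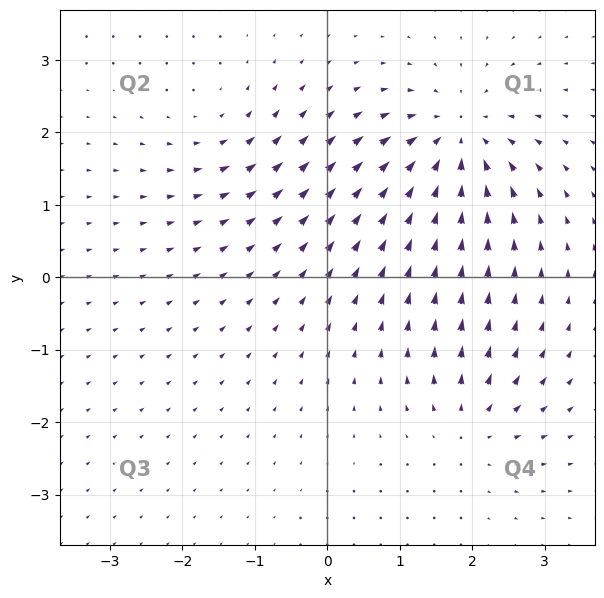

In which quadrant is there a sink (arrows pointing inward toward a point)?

The sink sits at approximately (1.8, 1.9), which lies in quadrant Q1. The divergence there is about -6, negative as expected for a sink.

Q1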